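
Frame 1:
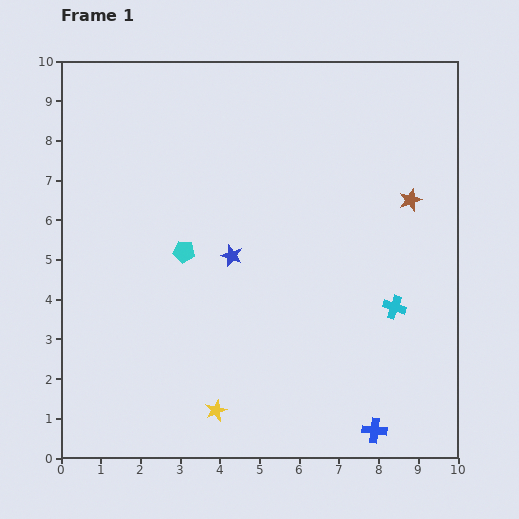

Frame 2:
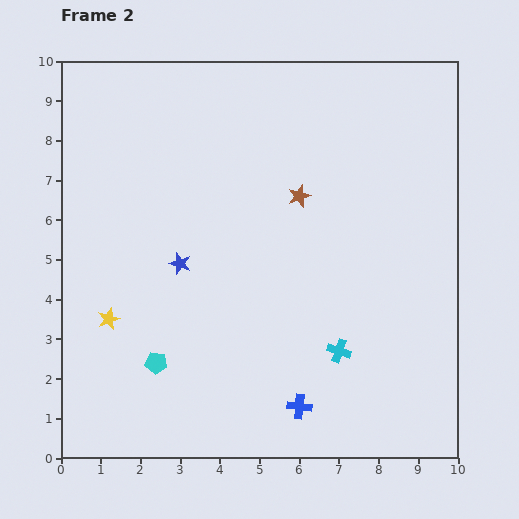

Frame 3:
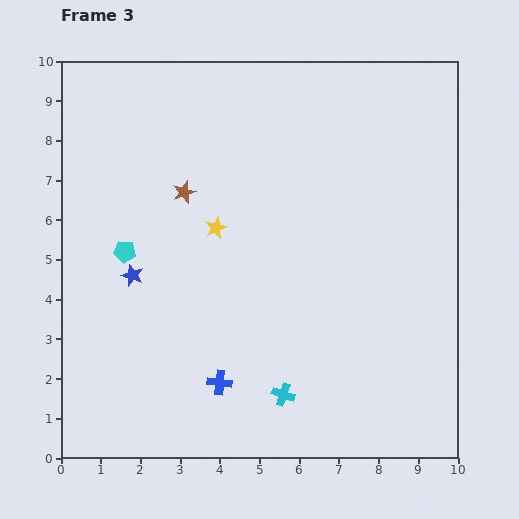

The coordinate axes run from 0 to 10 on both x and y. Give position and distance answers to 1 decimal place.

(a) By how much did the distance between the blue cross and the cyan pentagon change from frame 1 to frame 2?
-2.8

Distance in frame 1: 6.6. Distance in frame 2: 3.8.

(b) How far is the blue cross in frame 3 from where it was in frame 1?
4.1

The blue cross moved from (7.9, 0.7) to (4.0, 1.9), a distance of √(3.9² + 1.2²) ≈ 4.1.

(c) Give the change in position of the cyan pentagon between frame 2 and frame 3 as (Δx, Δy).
(-0.8, 2.8)

The cyan pentagon was at (2.4, 2.4) in frame 2 and (1.6, 5.2) in frame 3.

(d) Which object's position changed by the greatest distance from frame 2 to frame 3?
the yellow star

(moved 3.5; next 2.9)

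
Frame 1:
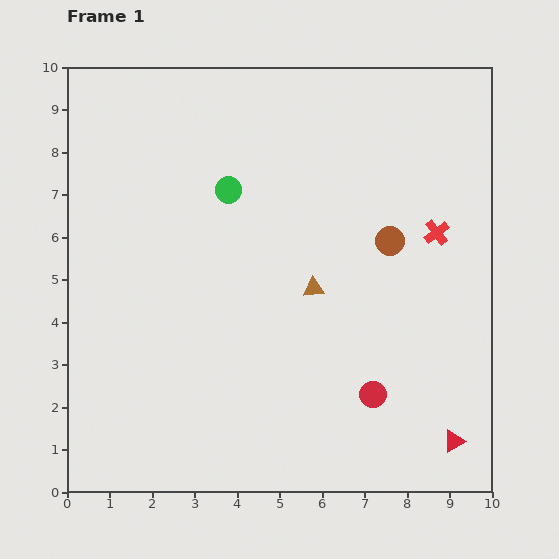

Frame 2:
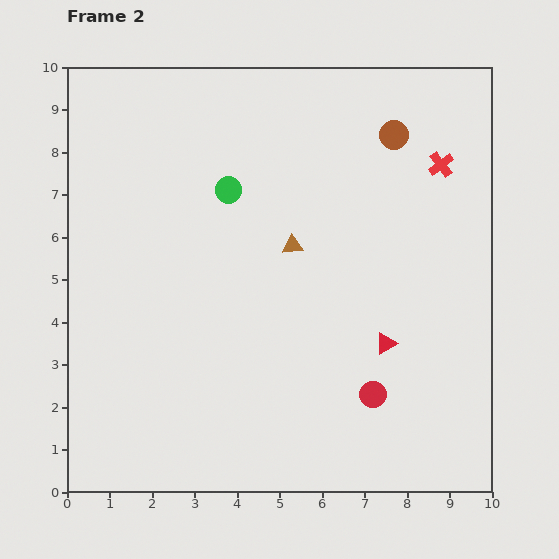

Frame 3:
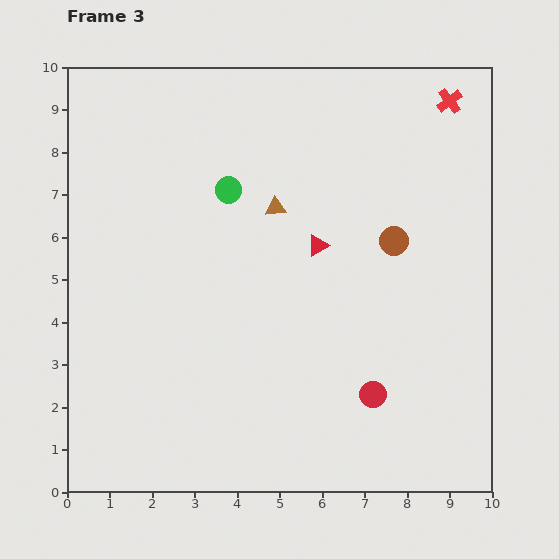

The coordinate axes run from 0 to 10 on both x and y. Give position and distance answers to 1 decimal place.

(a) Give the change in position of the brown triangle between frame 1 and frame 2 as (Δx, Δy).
(-0.5, 1.0)

The brown triangle was at (5.8, 4.8) in frame 1 and (5.3, 5.8) in frame 2.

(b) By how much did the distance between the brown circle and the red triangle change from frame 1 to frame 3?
-3.1

Distance in frame 1: 4.9. Distance in frame 3: 1.8.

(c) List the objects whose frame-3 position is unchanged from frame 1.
the red circle, the green circle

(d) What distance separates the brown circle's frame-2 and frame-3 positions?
2.5

The brown circle moved from (7.7, 8.4) to (7.7, 5.9), a distance of √(0.0² + 2.5²) ≈ 2.5.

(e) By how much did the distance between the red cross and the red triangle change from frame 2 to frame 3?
+0.2

Distance in frame 2: 4.4. Distance in frame 3: 4.6.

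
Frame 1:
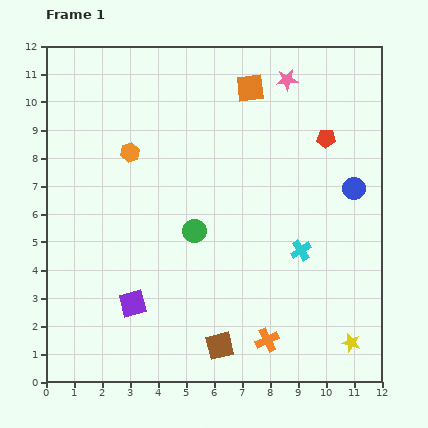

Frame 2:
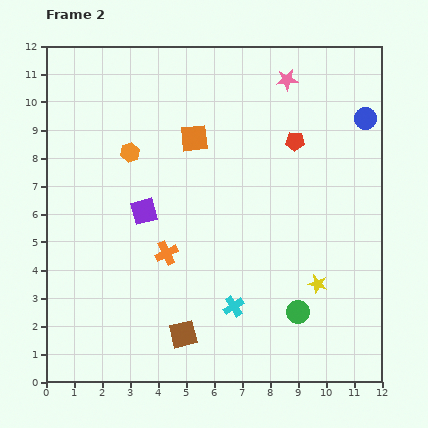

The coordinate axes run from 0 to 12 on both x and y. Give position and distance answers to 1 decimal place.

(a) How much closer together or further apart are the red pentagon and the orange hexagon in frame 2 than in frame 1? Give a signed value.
-1.1

Distance in frame 1: 7.0. Distance in frame 2: 5.9.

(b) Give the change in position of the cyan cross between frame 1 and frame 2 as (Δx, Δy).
(-2.4, -2.0)

The cyan cross was at (9.1, 4.7) in frame 1 and (6.7, 2.7) in frame 2.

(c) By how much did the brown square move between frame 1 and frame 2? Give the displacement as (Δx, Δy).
(-1.3, 0.4)

The brown square was at (6.2, 1.3) in frame 1 and (4.9, 1.7) in frame 2.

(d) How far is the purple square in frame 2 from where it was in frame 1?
3.3

The purple square moved from (3.1, 2.8) to (3.5, 6.1), a distance of √(0.4² + 3.3²) ≈ 3.3.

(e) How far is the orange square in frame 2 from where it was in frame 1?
2.7

The orange square moved from (7.3, 10.5) to (5.3, 8.7), a distance of √(2.0² + 1.8²) ≈ 2.7.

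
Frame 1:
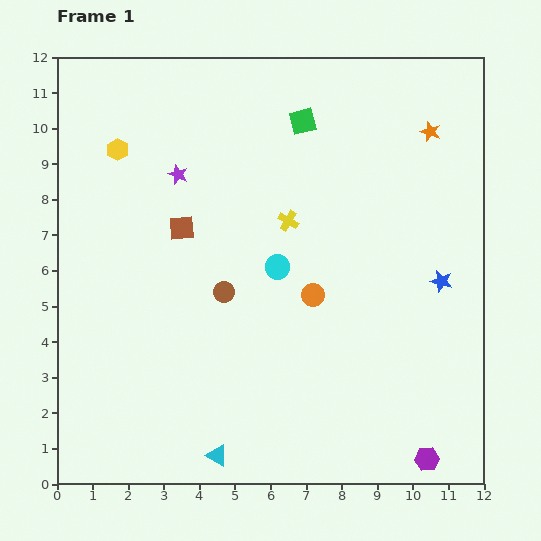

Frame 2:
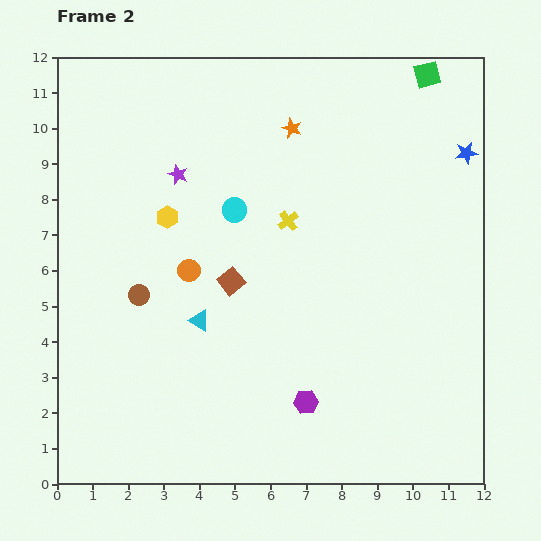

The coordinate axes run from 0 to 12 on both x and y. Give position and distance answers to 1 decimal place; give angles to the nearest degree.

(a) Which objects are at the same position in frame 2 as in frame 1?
the purple star, the yellow cross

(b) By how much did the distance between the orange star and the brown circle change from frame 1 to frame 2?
-0.9

Distance in frame 1: 7.3. Distance in frame 2: 6.4.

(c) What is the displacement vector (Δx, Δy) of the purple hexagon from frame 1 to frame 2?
(-3.4, 1.6)

The purple hexagon was at (10.4, 0.7) in frame 1 and (7.0, 2.3) in frame 2.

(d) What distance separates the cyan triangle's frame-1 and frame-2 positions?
3.8

The cyan triangle moved from (4.5, 0.8) to (4.0, 4.6), a distance of √(0.5² + 3.8²) ≈ 3.8.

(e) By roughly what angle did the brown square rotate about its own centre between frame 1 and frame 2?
34° counter-clockwise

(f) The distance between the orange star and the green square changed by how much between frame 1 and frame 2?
+0.5

Distance in frame 1: 3.6. Distance in frame 2: 4.1.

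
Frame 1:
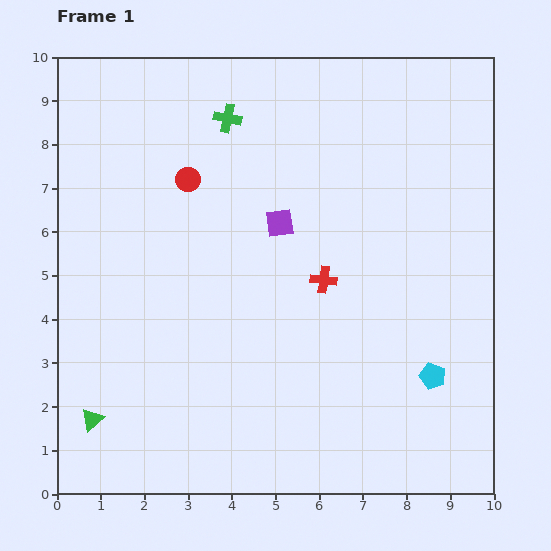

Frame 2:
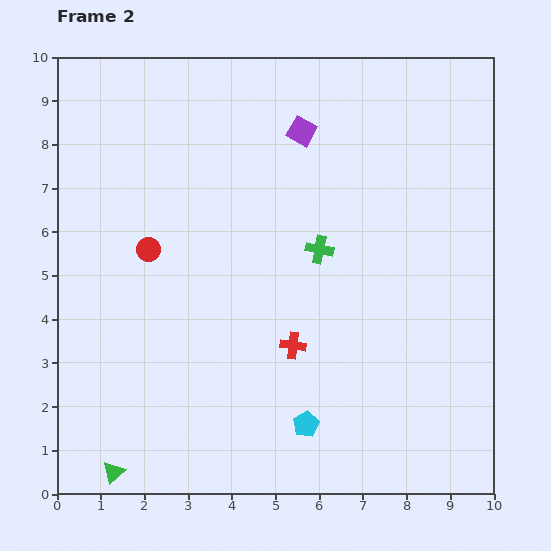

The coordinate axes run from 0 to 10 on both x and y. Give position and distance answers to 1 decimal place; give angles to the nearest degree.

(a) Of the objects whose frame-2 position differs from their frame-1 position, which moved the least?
the green triangle

(moved 1.3)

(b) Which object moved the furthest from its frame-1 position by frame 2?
the green cross

(moved 3.7; next 3.1)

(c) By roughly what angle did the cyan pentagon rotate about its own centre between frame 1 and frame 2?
23° clockwise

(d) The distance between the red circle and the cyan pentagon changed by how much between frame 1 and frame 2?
-1.8

Distance in frame 1: 7.2. Distance in frame 2: 5.4.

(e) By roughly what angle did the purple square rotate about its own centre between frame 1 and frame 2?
37° clockwise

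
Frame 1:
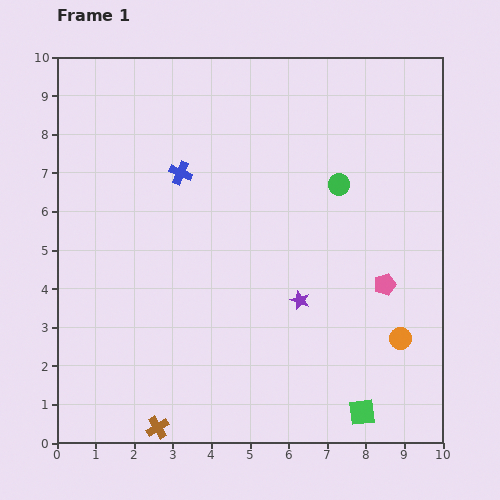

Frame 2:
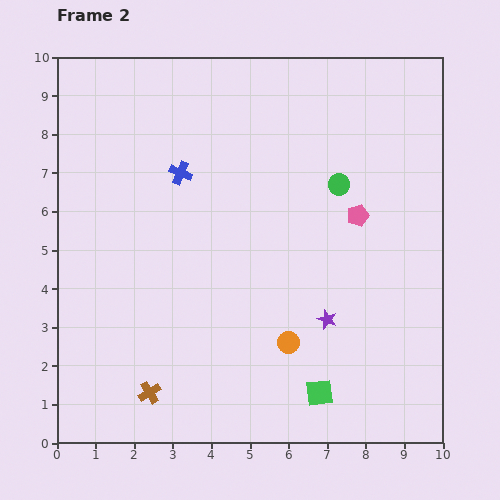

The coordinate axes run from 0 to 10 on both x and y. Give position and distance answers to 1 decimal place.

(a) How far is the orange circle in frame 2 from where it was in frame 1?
2.9

The orange circle moved from (8.9, 2.7) to (6.0, 2.6), a distance of √(2.9² + 0.1²) ≈ 2.9.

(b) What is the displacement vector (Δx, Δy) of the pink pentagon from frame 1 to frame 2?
(-0.7, 1.8)

The pink pentagon was at (8.5, 4.1) in frame 1 and (7.8, 5.9) in frame 2.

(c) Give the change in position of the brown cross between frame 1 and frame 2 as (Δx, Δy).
(-0.2, 0.9)

The brown cross was at (2.6, 0.4) in frame 1 and (2.4, 1.3) in frame 2.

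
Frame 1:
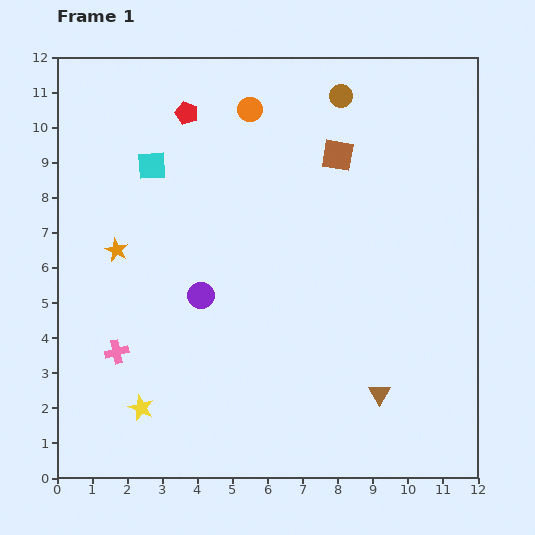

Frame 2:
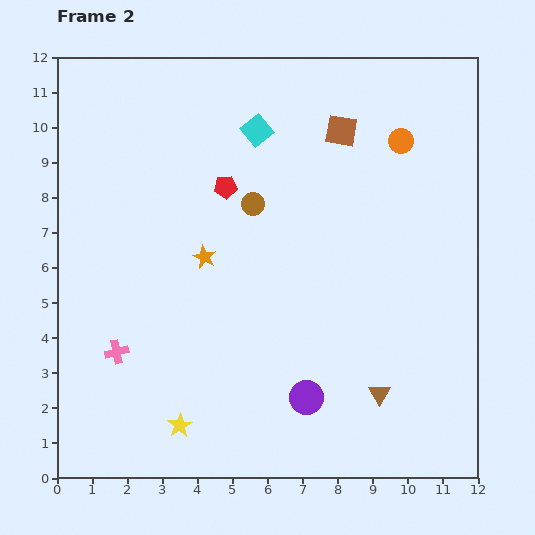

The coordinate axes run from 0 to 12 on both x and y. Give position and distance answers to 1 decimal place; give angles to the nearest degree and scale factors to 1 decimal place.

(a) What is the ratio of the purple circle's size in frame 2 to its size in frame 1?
1.3×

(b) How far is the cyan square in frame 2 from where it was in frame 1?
3.2

The cyan square moved from (2.7, 8.9) to (5.7, 9.9), a distance of √(3.0² + 1.0²) ≈ 3.2.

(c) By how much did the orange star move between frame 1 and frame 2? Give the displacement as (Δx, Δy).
(2.5, -0.2)

The orange star was at (1.7, 6.5) in frame 1 and (4.2, 6.3) in frame 2.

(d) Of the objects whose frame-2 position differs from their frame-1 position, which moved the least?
the brown square

(moved 0.7)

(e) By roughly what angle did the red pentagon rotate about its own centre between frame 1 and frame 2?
26° counter-clockwise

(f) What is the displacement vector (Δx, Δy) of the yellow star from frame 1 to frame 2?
(1.1, -0.5)

The yellow star was at (2.4, 2.0) in frame 1 and (3.5, 1.5) in frame 2.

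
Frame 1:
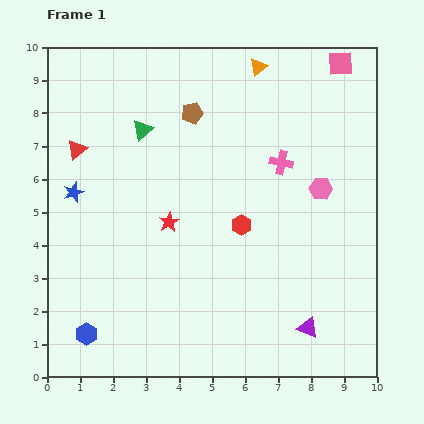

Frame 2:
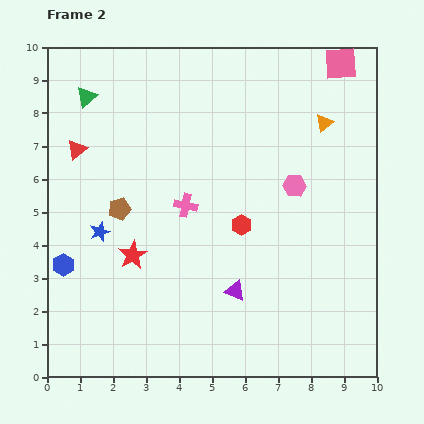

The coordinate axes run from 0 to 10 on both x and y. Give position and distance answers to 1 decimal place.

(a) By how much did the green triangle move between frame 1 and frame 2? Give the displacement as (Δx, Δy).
(-1.7, 1.0)

The green triangle was at (2.9, 7.5) in frame 1 and (1.2, 8.5) in frame 2.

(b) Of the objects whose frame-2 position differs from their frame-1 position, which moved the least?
the pink hexagon

(moved 0.8)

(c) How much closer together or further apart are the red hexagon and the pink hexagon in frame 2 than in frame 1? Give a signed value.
-0.6

Distance in frame 1: 2.6. Distance in frame 2: 2.0.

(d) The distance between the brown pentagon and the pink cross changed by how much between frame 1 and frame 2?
-1.1

Distance in frame 1: 3.1. Distance in frame 2: 2.0.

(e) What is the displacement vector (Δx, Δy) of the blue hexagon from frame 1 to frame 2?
(-0.7, 2.1)

The blue hexagon was at (1.2, 1.3) in frame 1 and (0.5, 3.4) in frame 2.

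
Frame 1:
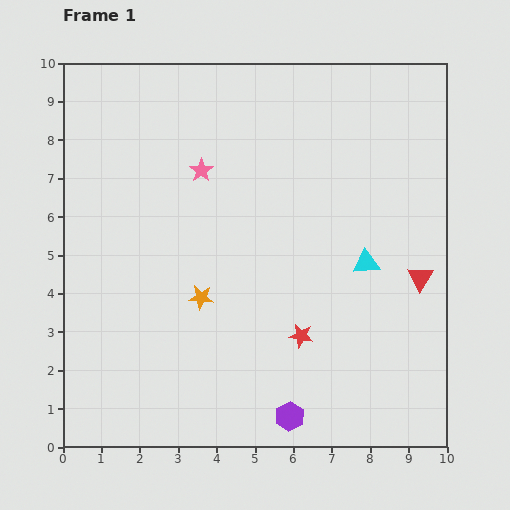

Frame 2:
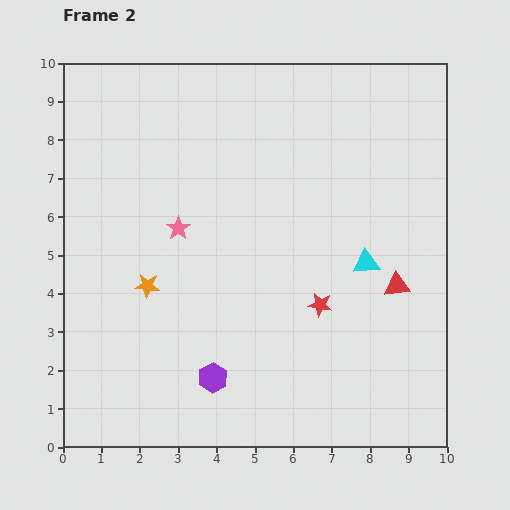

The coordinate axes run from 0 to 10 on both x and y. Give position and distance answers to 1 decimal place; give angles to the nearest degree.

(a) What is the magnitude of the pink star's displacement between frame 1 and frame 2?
1.6

The pink star moved from (3.6, 7.2) to (3.0, 5.7), a distance of √(0.6² + 1.5²) ≈ 1.6.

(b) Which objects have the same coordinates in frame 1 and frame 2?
the cyan triangle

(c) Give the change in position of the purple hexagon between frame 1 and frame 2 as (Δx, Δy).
(-2.0, 1.0)

The purple hexagon was at (5.9, 0.8) in frame 1 and (3.9, 1.8) in frame 2.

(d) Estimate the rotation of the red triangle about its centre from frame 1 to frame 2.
51° clockwise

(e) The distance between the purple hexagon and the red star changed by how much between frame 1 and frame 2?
+1.3

Distance in frame 1: 2.1. Distance in frame 2: 3.4.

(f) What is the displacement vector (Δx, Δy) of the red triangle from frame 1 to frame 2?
(-0.6, -0.2)

The red triangle was at (9.3, 4.4) in frame 1 and (8.7, 4.2) in frame 2.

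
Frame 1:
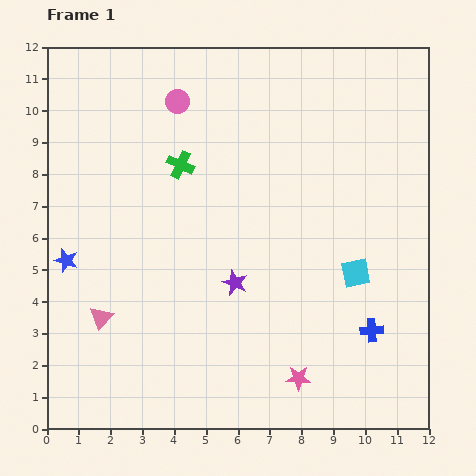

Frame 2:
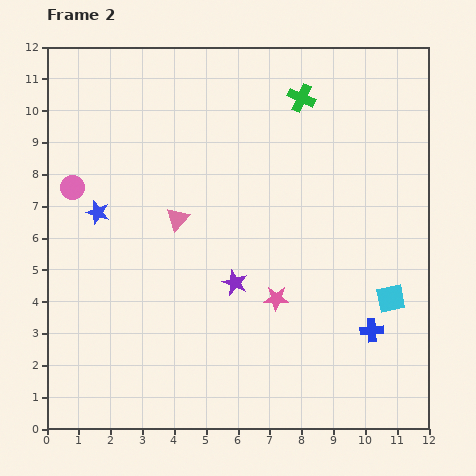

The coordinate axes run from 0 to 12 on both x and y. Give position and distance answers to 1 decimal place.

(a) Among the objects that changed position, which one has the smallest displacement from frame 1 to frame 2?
the cyan square

(moved 1.4)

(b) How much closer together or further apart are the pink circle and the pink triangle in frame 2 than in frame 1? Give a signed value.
-3.8

Distance in frame 1: 7.2. Distance in frame 2: 3.4.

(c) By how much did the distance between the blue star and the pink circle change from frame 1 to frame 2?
-5.0

Distance in frame 1: 6.1. Distance in frame 2: 1.1.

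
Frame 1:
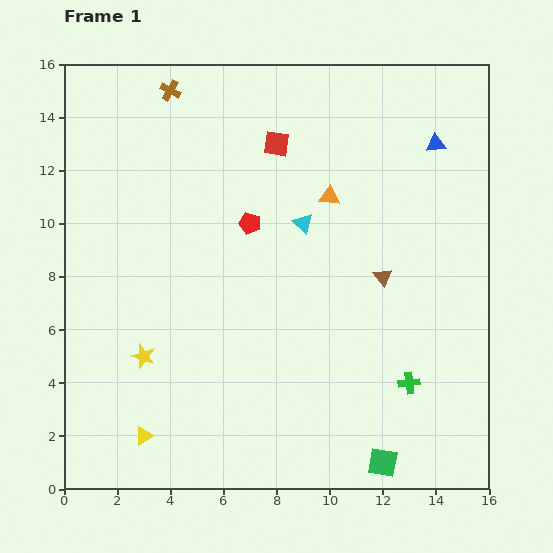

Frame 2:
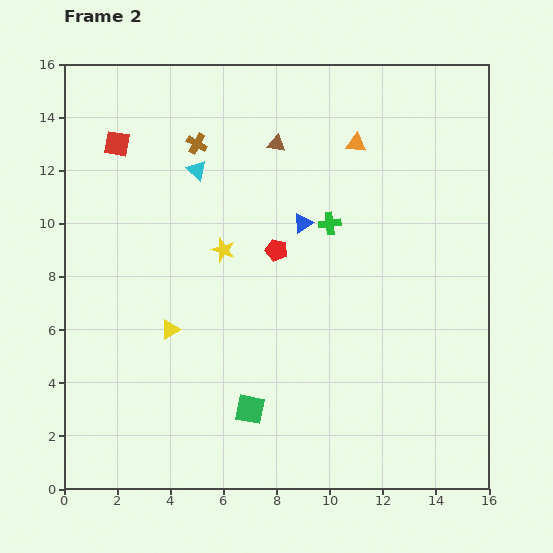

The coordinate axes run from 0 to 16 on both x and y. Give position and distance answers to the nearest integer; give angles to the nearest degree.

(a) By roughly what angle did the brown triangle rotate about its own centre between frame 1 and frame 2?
41° counter-clockwise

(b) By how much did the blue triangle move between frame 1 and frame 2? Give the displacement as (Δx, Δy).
(-5, -3)

The blue triangle was at (14, 13) in frame 1 and (9, 10) in frame 2.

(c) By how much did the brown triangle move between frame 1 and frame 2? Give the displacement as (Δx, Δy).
(-4, 5)

The brown triangle was at (12, 8) in frame 1 and (8, 13) in frame 2.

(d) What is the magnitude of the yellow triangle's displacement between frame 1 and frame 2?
4

The yellow triangle moved from (3, 2) to (4, 6), a distance of √(1² + 4²) ≈ 4.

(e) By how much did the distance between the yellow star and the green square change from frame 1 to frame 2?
-4

Distance in frame 1: 10. Distance in frame 2: 6.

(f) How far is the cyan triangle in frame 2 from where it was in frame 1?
4

The cyan triangle moved from (9, 10) to (5, 12), a distance of √(4² + 2²) ≈ 4.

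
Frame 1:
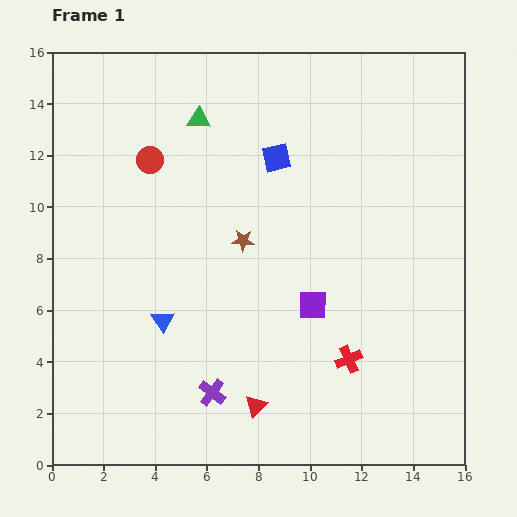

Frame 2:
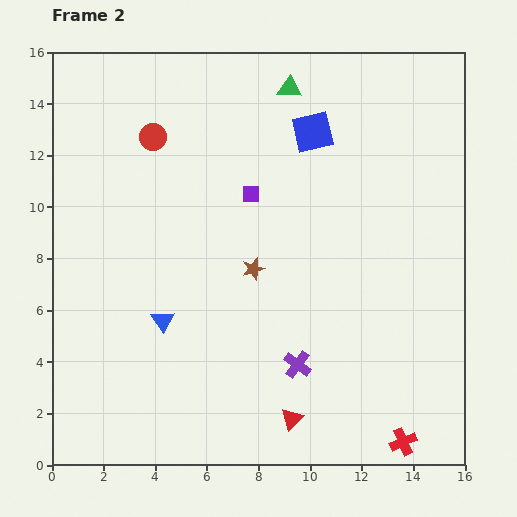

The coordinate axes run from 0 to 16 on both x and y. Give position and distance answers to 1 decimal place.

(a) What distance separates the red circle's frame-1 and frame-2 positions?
0.9

The red circle moved from (3.8, 11.8) to (3.9, 12.7), a distance of √(0.1² + 0.9²) ≈ 0.9.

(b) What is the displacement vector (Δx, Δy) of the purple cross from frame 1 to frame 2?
(3.3, 1.1)

The purple cross was at (6.2, 2.8) in frame 1 and (9.5, 3.9) in frame 2.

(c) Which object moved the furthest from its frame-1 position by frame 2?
the purple square

(moved 4.9; next 3.8)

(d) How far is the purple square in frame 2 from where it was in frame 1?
4.9

The purple square moved from (10.1, 6.2) to (7.7, 10.5), a distance of √(2.4² + 4.3²) ≈ 4.9.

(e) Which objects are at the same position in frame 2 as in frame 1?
the blue triangle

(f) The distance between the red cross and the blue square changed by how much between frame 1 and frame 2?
+4.2

Distance in frame 1: 8.3. Distance in frame 2: 12.5.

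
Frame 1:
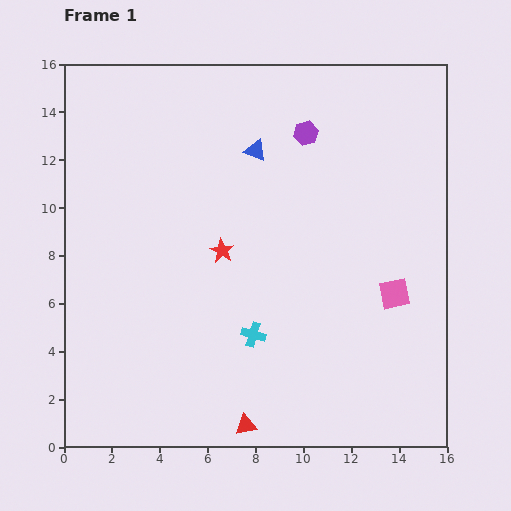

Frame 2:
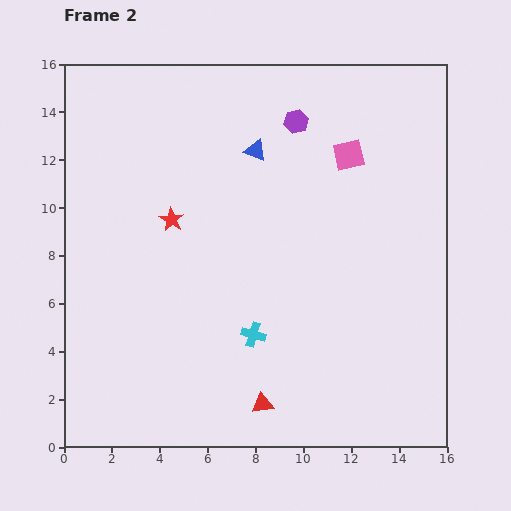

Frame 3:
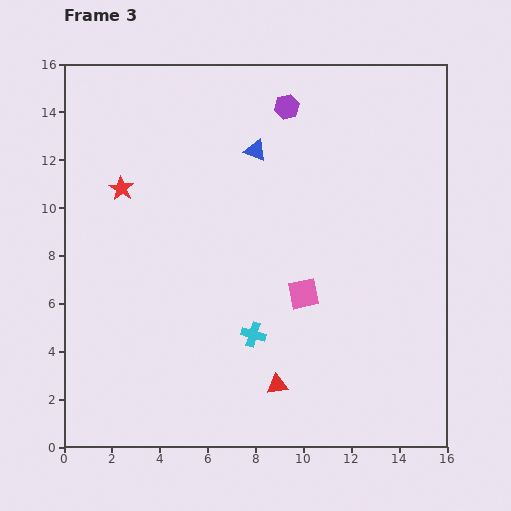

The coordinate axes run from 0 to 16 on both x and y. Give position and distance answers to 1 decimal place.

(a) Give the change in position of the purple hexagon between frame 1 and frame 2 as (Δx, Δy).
(-0.4, 0.5)

The purple hexagon was at (10.1, 13.1) in frame 1 and (9.7, 13.6) in frame 2.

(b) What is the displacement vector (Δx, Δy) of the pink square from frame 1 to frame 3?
(-3.8, 0.0)

The pink square was at (13.8, 6.4) in frame 1 and (10.0, 6.4) in frame 3.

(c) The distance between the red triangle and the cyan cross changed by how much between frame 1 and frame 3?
-1.5

Distance in frame 1: 3.8. Distance in frame 3: 2.3.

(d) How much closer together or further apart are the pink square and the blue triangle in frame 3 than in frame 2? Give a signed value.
+2.4

Distance in frame 2: 3.9. Distance in frame 3: 6.3.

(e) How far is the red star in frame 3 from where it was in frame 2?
2.5

The red star moved from (4.5, 9.5) to (2.4, 10.8), a distance of √(2.1² + 1.3²) ≈ 2.5.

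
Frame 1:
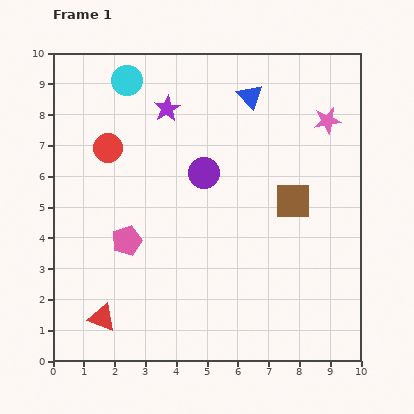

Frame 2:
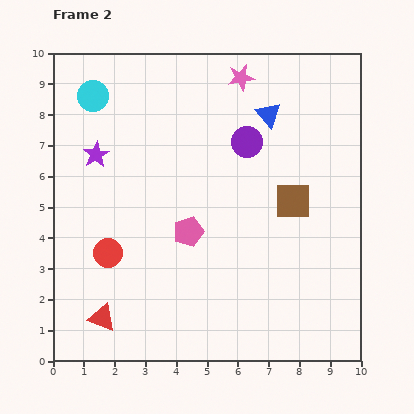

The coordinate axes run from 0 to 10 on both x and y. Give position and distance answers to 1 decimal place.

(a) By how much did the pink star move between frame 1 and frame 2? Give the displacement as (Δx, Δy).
(-2.8, 1.4)

The pink star was at (8.9, 7.8) in frame 1 and (6.1, 9.2) in frame 2.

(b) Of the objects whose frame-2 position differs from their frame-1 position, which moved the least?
the blue triangle

(moved 0.8)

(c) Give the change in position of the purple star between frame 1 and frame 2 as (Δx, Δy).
(-2.3, -1.5)

The purple star was at (3.7, 8.2) in frame 1 and (1.4, 6.7) in frame 2.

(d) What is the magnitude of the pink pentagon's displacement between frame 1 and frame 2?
2.0

The pink pentagon moved from (2.4, 3.9) to (4.4, 4.2), a distance of √(2.0² + 0.3²) ≈ 2.0.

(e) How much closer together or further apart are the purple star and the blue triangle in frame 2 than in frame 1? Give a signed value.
+3.0

Distance in frame 1: 2.7. Distance in frame 2: 5.7.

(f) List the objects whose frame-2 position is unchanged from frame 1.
the brown square, the red triangle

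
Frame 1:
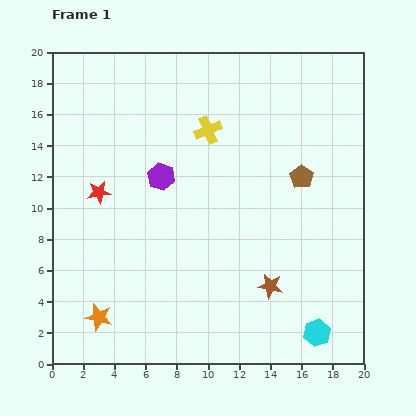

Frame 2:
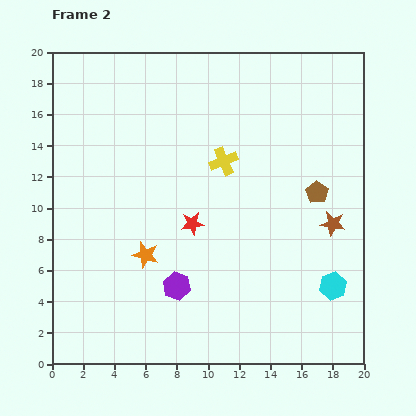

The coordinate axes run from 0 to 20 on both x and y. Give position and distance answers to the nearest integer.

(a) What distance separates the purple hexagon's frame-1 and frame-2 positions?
7

The purple hexagon moved from (7, 12) to (8, 5), a distance of √(1² + 7²) ≈ 7.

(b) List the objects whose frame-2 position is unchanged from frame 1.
none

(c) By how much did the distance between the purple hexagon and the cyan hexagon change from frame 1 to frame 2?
-4

Distance in frame 1: 14. Distance in frame 2: 10.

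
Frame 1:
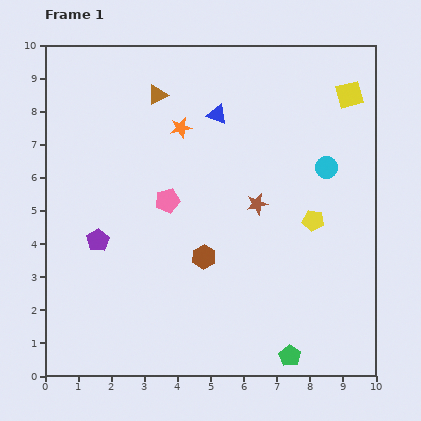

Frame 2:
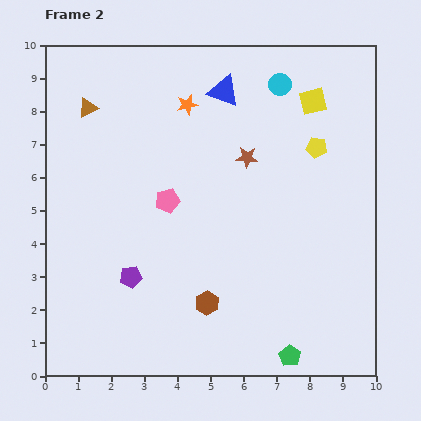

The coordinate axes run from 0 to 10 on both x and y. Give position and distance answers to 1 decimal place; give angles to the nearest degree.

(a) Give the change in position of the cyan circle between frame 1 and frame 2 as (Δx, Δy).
(-1.4, 2.5)

The cyan circle was at (8.5, 6.3) in frame 1 and (7.1, 8.8) in frame 2.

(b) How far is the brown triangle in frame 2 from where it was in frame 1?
2.1

The brown triangle moved from (3.4, 8.5) to (1.3, 8.1), a distance of √(2.1² + 0.4²) ≈ 2.1.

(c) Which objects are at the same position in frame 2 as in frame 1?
the pink pentagon, the green pentagon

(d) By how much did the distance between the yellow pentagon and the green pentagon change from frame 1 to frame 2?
+2.2

Distance in frame 1: 4.2. Distance in frame 2: 6.4.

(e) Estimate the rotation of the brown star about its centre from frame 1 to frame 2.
16° clockwise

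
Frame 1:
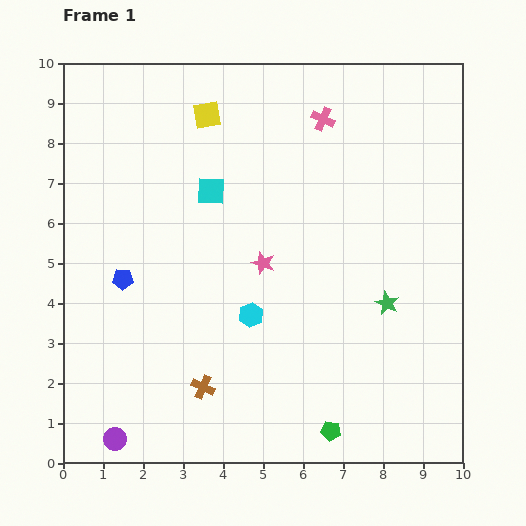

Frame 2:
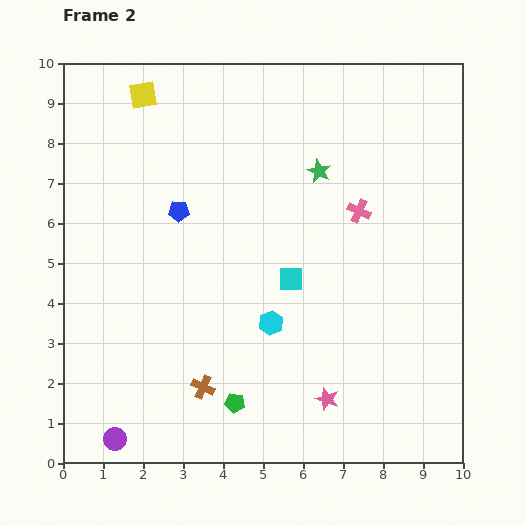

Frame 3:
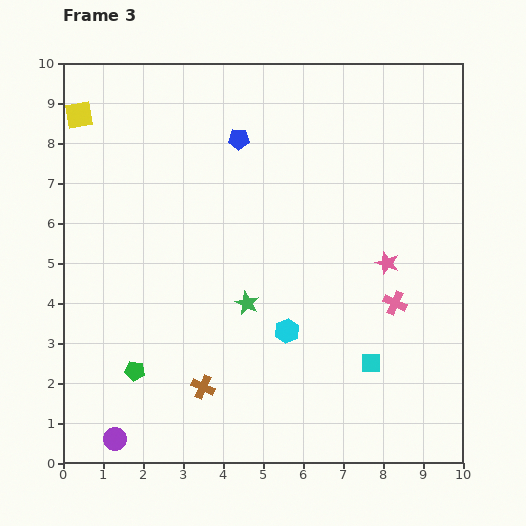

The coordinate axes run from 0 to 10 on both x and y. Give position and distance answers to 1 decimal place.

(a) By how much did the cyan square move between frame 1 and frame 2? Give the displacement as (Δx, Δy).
(2.0, -2.2)

The cyan square was at (3.7, 6.8) in frame 1 and (5.7, 4.6) in frame 2.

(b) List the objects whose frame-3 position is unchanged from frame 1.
the brown cross, the purple circle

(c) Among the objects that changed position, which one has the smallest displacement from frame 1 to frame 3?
the cyan hexagon

(moved 1.0)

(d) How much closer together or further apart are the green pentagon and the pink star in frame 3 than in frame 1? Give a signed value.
+2.4

Distance in frame 1: 4.5. Distance in frame 3: 6.9.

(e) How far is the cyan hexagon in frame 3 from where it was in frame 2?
0.4

The cyan hexagon moved from (5.2, 3.5) to (5.6, 3.3), a distance of √(0.4² + 0.2²) ≈ 0.4.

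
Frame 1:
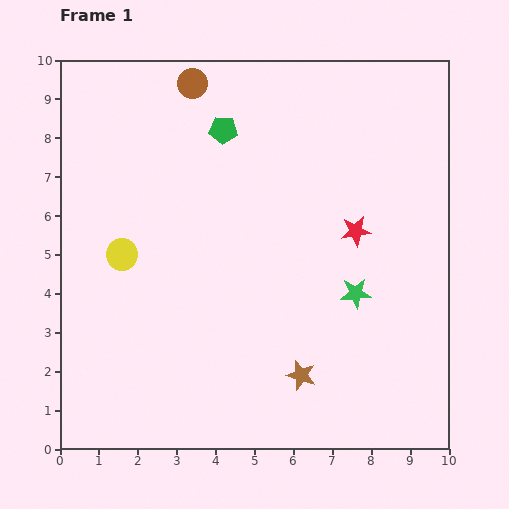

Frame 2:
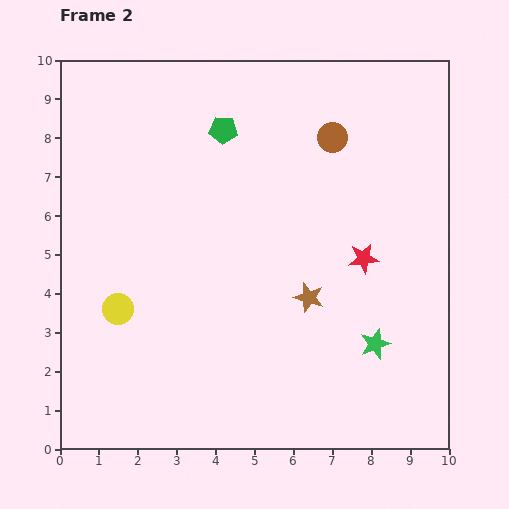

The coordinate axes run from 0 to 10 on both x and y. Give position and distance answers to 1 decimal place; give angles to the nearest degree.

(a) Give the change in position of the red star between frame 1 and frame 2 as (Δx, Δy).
(0.2, -0.7)

The red star was at (7.6, 5.6) in frame 1 and (7.8, 4.9) in frame 2.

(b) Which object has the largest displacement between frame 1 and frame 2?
the brown circle

(moved 3.9; next 2.0)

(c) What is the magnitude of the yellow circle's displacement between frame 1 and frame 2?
1.4

The yellow circle moved from (1.6, 5.0) to (1.5, 3.6), a distance of √(0.1² + 1.4²) ≈ 1.4.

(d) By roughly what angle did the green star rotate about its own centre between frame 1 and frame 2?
15° counter-clockwise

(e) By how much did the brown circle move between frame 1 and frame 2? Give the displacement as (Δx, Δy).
(3.6, -1.4)

The brown circle was at (3.4, 9.4) in frame 1 and (7.0, 8.0) in frame 2.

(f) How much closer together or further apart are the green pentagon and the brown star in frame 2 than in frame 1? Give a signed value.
-1.8

Distance in frame 1: 6.6. Distance in frame 2: 4.8.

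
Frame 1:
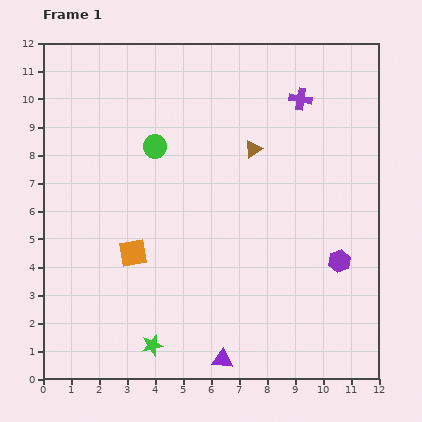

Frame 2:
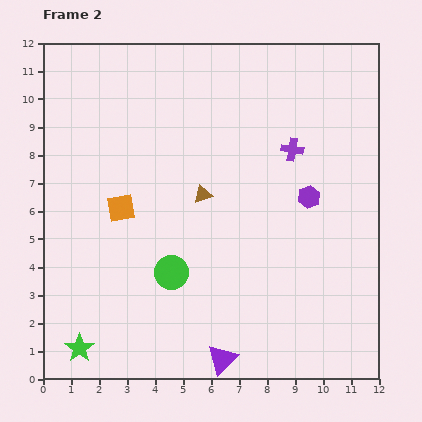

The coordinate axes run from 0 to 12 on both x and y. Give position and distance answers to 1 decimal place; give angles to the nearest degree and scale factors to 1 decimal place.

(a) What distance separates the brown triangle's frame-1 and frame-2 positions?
2.4

The brown triangle moved from (7.5, 8.2) to (5.7, 6.6), a distance of √(1.8² + 1.6²) ≈ 2.4.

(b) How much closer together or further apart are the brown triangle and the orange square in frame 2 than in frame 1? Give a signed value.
-2.8

Distance in frame 1: 5.7. Distance in frame 2: 2.9.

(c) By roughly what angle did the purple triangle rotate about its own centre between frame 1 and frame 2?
49° counter-clockwise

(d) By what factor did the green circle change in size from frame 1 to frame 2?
1.5×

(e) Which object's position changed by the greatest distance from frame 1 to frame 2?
the green circle

(moved 4.5; next 2.6)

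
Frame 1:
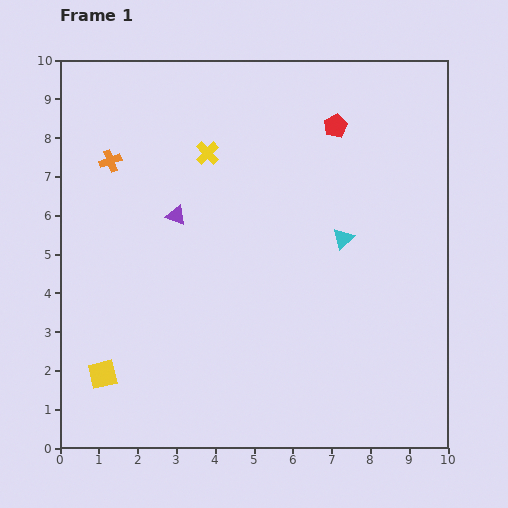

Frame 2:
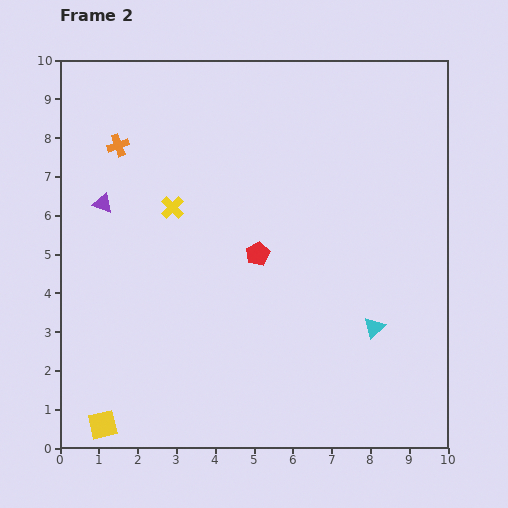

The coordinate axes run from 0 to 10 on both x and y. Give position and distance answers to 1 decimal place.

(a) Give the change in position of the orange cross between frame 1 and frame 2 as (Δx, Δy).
(0.2, 0.4)

The orange cross was at (1.3, 7.4) in frame 1 and (1.5, 7.8) in frame 2.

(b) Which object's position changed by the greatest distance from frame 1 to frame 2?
the red pentagon

(moved 3.9; next 2.4)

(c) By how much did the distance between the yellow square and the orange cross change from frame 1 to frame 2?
+1.7

Distance in frame 1: 5.5. Distance in frame 2: 7.2.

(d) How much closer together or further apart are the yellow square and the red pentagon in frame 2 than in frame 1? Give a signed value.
-2.9

Distance in frame 1: 8.8. Distance in frame 2: 5.9.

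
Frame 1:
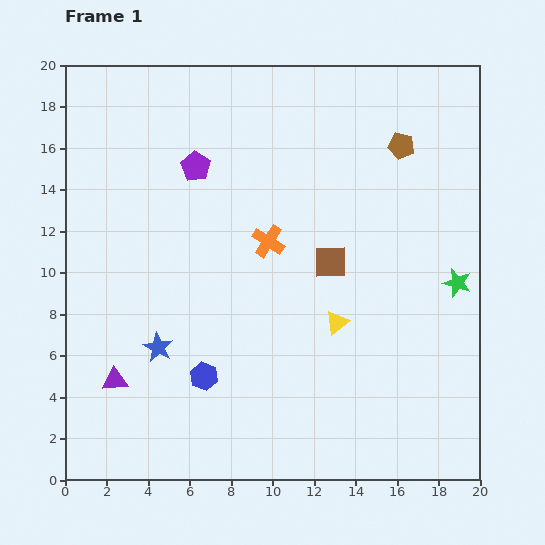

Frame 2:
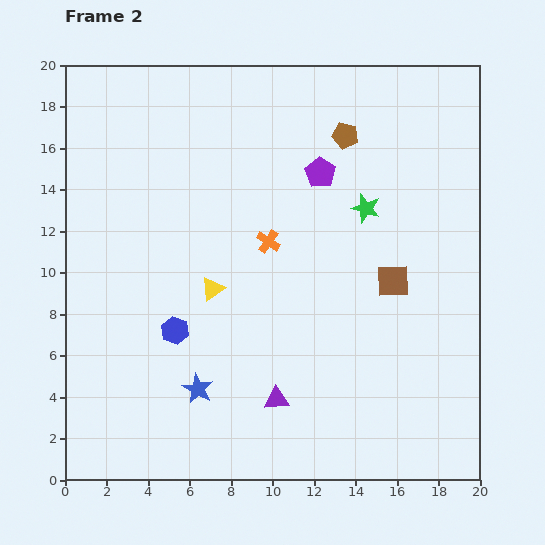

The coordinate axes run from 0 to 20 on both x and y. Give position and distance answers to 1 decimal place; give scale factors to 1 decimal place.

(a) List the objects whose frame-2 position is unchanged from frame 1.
the orange cross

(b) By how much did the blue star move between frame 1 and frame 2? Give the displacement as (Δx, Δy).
(1.9, -2.0)

The blue star was at (4.5, 6.4) in frame 1 and (6.4, 4.4) in frame 2.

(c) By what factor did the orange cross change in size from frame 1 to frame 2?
0.7×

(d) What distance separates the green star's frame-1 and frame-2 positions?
5.7

The green star moved from (18.9, 9.5) to (14.5, 13.1), a distance of √(4.4² + 3.6²) ≈ 5.7.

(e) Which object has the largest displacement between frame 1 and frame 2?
the purple triangle

(moved 7.9; next 6.2)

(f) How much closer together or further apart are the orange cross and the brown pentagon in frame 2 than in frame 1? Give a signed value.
-1.6

Distance in frame 1: 7.9. Distance in frame 2: 6.3.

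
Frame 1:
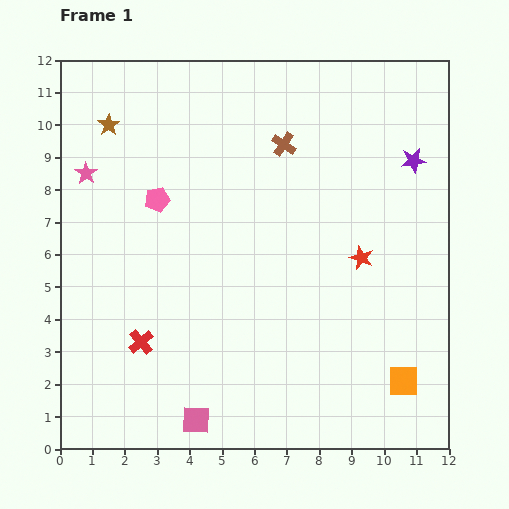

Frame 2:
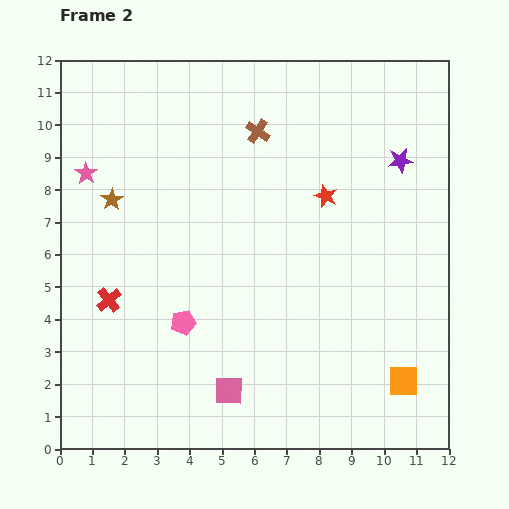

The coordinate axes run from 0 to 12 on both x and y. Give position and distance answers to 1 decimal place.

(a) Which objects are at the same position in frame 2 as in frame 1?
the orange square, the pink star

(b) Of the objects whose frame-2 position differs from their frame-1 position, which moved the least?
the purple star

(moved 0.4)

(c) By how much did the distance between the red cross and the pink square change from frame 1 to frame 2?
+1.7

Distance in frame 1: 2.9. Distance in frame 2: 4.6.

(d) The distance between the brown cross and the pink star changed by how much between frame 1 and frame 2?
-0.7

Distance in frame 1: 6.2. Distance in frame 2: 5.5.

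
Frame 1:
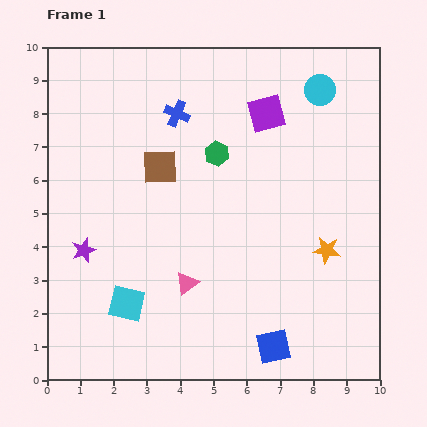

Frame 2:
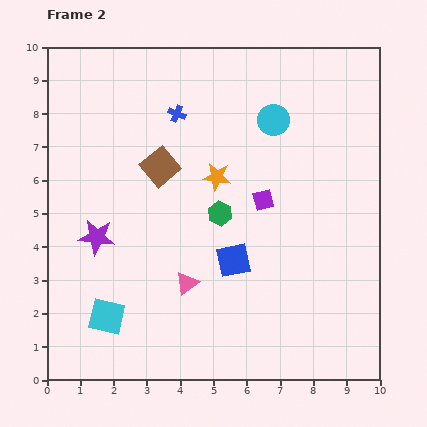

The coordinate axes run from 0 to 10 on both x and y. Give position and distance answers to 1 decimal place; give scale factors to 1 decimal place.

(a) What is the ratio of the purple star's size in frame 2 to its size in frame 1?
1.5×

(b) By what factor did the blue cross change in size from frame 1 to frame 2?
0.7×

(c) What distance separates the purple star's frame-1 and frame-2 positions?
0.6

The purple star moved from (1.1, 3.9) to (1.5, 4.3), a distance of √(0.4² + 0.4²) ≈ 0.6.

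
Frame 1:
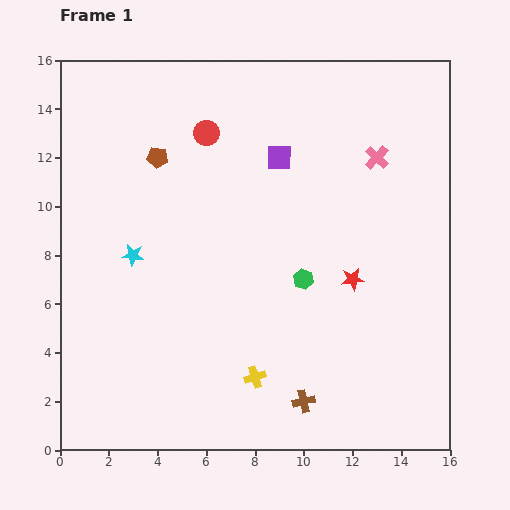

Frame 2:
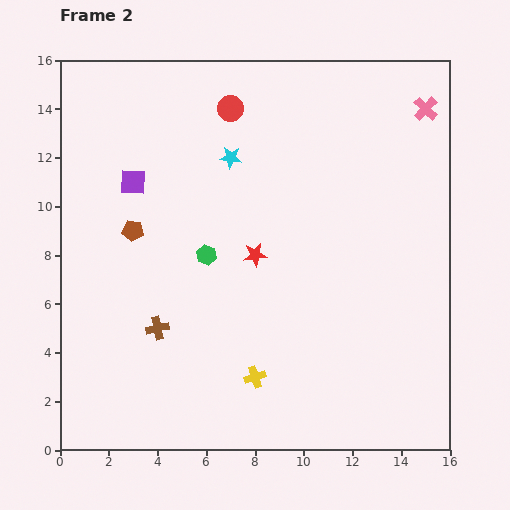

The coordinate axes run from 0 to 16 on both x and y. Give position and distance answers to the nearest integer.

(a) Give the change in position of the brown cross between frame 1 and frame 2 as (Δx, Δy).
(-6, 3)

The brown cross was at (10, 2) in frame 1 and (4, 5) in frame 2.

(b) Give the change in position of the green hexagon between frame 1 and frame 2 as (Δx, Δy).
(-4, 1)

The green hexagon was at (10, 7) in frame 1 and (6, 8) in frame 2.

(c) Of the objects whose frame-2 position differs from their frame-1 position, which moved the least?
the red circle

(moved 1)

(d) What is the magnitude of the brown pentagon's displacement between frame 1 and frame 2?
3

The brown pentagon moved from (4, 12) to (3, 9), a distance of √(1² + 3²) ≈ 3.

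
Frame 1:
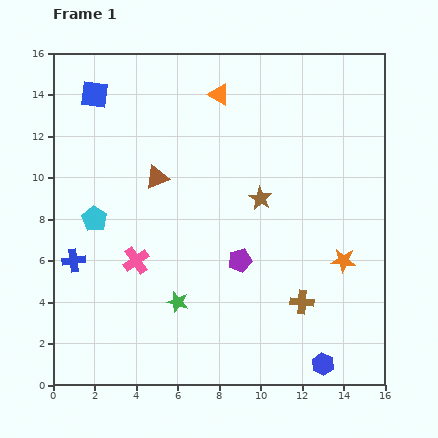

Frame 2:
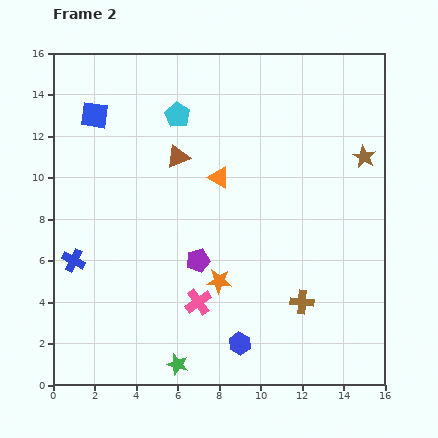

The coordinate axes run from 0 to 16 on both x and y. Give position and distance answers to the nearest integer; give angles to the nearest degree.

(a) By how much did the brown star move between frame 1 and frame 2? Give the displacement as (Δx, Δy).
(5, 2)

The brown star was at (10, 9) in frame 1 and (15, 11) in frame 2.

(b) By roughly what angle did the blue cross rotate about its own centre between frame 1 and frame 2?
34° clockwise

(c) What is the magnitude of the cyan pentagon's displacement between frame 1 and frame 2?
6

The cyan pentagon moved from (2, 8) to (6, 13), a distance of √(4² + 5²) ≈ 6.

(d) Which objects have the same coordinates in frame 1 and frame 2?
the brown cross, the blue cross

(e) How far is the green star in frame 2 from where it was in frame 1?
3

The green star moved from (6, 4) to (6, 1), a distance of √(0² + 3²) ≈ 3.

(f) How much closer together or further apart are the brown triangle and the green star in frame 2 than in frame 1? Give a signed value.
+4

Distance in frame 1: 6. Distance in frame 2: 10.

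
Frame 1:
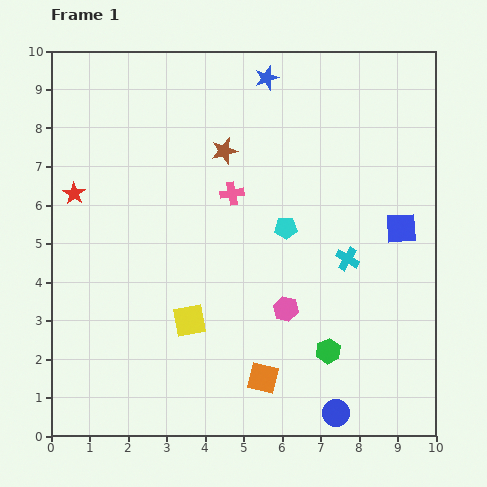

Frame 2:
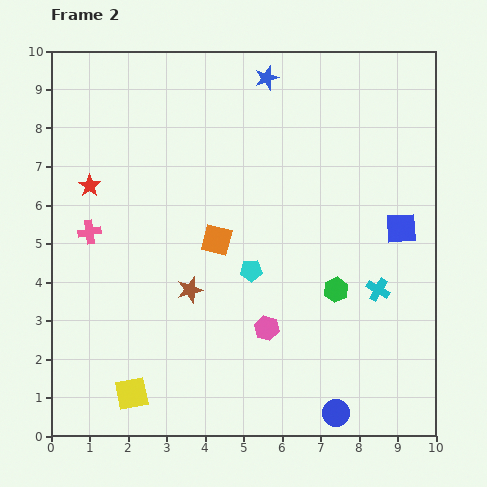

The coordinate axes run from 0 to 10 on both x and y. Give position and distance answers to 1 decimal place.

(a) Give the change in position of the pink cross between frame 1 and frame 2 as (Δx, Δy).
(-3.7, -1.0)

The pink cross was at (4.7, 6.3) in frame 1 and (1.0, 5.3) in frame 2.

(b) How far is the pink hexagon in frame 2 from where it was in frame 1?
0.7

The pink hexagon moved from (6.1, 3.3) to (5.6, 2.8), a distance of √(0.5² + 0.5²) ≈ 0.7.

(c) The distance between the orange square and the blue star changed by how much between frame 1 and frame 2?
-3.4

Distance in frame 1: 7.8. Distance in frame 2: 4.4.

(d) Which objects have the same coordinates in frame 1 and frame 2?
the blue square, the blue star, the blue circle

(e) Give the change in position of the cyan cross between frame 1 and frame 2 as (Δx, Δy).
(0.8, -0.8)

The cyan cross was at (7.7, 4.6) in frame 1 and (8.5, 3.8) in frame 2.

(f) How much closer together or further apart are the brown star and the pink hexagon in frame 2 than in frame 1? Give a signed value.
-2.2

Distance in frame 1: 4.4. Distance in frame 2: 2.2.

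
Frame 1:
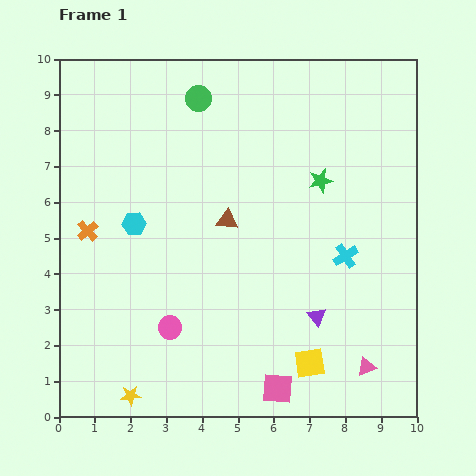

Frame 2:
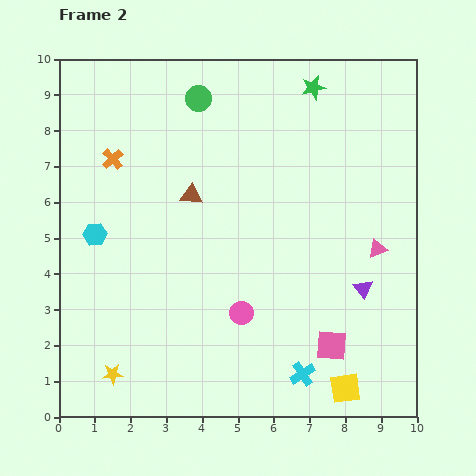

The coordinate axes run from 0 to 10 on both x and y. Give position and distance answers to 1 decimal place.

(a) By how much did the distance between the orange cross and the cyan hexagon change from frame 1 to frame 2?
+0.9

Distance in frame 1: 1.3. Distance in frame 2: 2.2.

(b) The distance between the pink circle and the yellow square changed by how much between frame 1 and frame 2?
-0.4

Distance in frame 1: 4.0. Distance in frame 2: 3.6.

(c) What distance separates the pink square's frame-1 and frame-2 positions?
1.9

The pink square moved from (6.1, 0.8) to (7.6, 2.0), a distance of √(1.5² + 1.2²) ≈ 1.9.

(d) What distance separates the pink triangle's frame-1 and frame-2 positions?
3.3

The pink triangle moved from (8.6, 1.4) to (8.9, 4.7), a distance of √(0.3² + 3.3²) ≈ 3.3.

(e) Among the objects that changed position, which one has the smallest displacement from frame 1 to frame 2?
the yellow star

(moved 0.8)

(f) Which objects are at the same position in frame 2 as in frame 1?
the green circle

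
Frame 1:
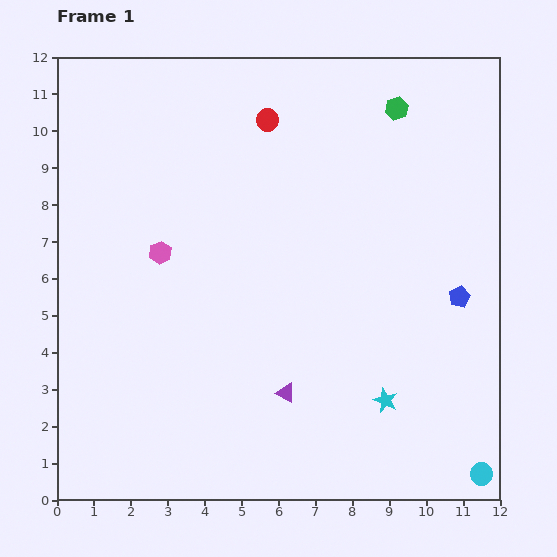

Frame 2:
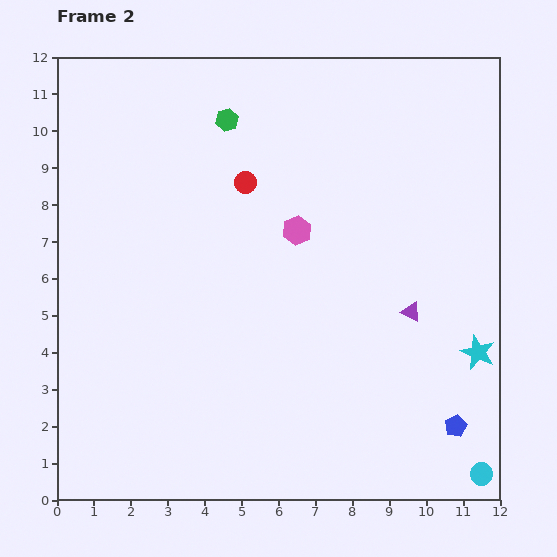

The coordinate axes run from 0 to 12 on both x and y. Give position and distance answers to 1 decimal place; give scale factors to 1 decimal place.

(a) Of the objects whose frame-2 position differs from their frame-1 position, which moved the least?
the red circle

(moved 1.8)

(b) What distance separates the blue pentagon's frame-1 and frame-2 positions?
3.5

The blue pentagon moved from (10.9, 5.5) to (10.8, 2.0), a distance of √(0.1² + 3.5²) ≈ 3.5.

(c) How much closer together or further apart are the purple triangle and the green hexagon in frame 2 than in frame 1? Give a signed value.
-1.1

Distance in frame 1: 8.3. Distance in frame 2: 7.2.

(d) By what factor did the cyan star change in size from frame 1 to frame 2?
1.4×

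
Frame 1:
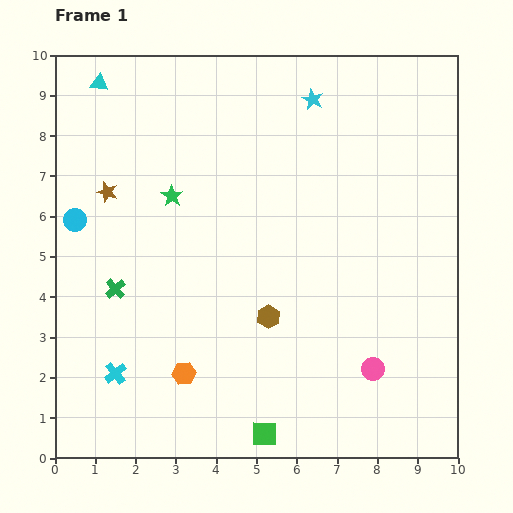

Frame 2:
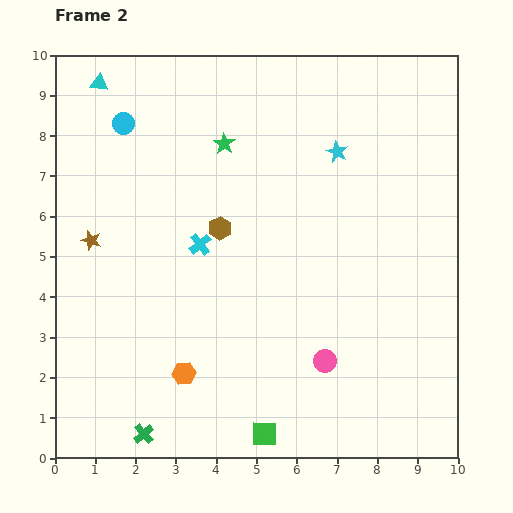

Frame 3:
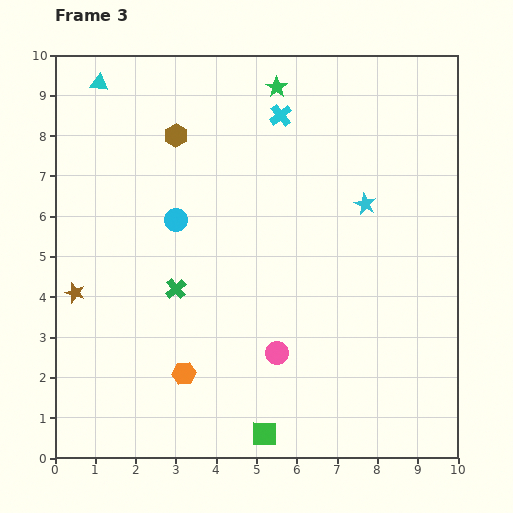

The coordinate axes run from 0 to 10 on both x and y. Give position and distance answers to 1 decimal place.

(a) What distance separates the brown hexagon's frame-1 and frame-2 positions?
2.5

The brown hexagon moved from (5.3, 3.5) to (4.1, 5.7), a distance of √(1.2² + 2.2²) ≈ 2.5.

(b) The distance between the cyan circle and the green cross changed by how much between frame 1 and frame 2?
+5.7

Distance in frame 1: 2.0. Distance in frame 2: 7.7.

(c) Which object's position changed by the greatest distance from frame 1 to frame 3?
the cyan cross

(moved 7.6; next 5.1)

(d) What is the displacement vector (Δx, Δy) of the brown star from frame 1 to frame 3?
(-0.8, -2.5)

The brown star was at (1.3, 6.6) in frame 1 and (0.5, 4.1) in frame 3.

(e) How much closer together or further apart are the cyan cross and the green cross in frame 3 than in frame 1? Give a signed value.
+2.9

Distance in frame 1: 2.1. Distance in frame 3: 5.0.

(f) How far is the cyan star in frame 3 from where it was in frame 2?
1.5

The cyan star moved from (7.0, 7.6) to (7.7, 6.3), a distance of √(0.7² + 1.3²) ≈ 1.5.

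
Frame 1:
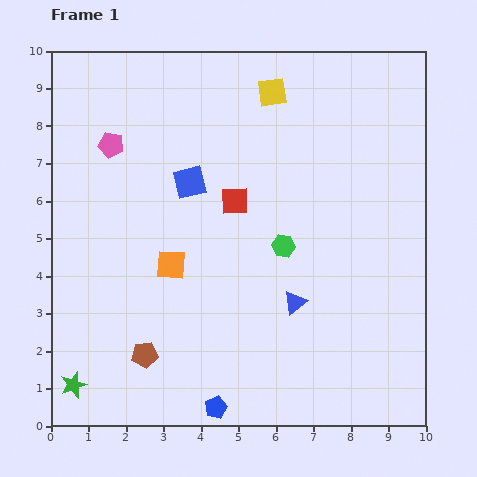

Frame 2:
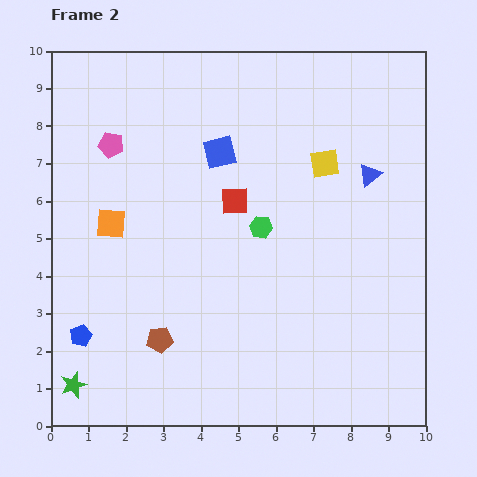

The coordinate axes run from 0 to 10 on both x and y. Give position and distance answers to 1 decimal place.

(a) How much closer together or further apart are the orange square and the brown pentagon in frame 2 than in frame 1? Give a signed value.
+0.9

Distance in frame 1: 2.5. Distance in frame 2: 3.4.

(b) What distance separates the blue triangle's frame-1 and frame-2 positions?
3.9

The blue triangle moved from (6.5, 3.3) to (8.5, 6.7), a distance of √(2.0² + 3.4²) ≈ 3.9.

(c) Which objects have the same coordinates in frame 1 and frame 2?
the pink pentagon, the red square, the green star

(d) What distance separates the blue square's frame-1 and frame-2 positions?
1.1

The blue square moved from (3.7, 6.5) to (4.5, 7.3), a distance of √(0.8² + 0.8²) ≈ 1.1.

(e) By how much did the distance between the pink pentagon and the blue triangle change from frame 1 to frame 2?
+0.4

Distance in frame 1: 6.5. Distance in frame 2: 6.9.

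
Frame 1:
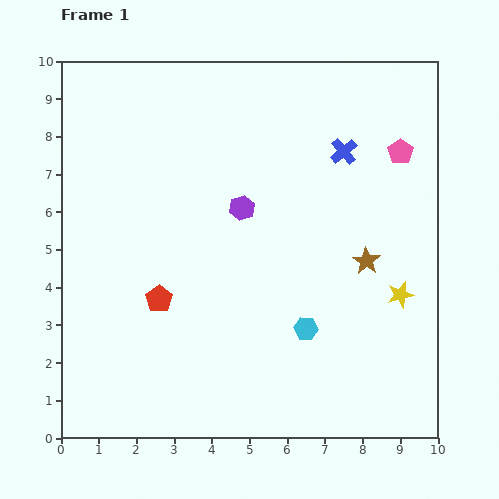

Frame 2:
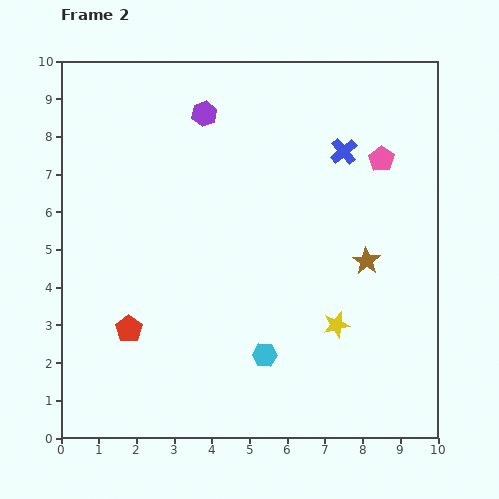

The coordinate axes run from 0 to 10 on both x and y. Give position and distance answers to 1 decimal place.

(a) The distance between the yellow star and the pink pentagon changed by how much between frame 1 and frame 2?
+0.8

Distance in frame 1: 3.8. Distance in frame 2: 4.6.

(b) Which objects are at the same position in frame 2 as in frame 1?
the brown star, the blue cross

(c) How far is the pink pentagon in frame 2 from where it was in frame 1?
0.5

The pink pentagon moved from (9.0, 7.6) to (8.5, 7.4), a distance of √(0.5² + 0.2²) ≈ 0.5.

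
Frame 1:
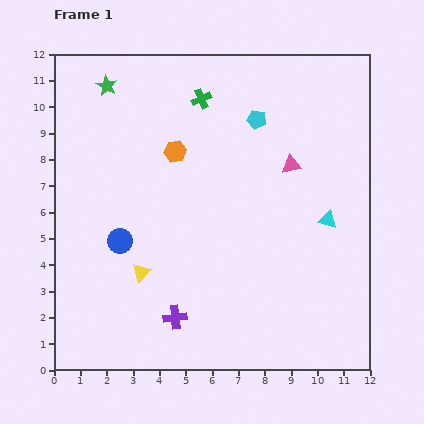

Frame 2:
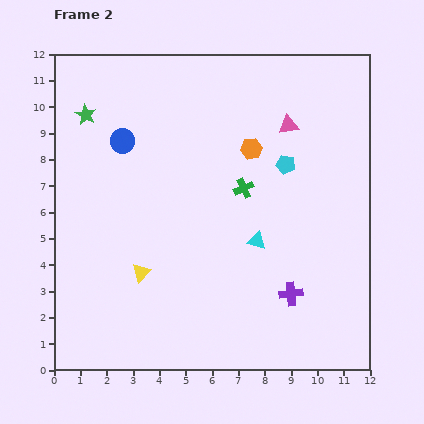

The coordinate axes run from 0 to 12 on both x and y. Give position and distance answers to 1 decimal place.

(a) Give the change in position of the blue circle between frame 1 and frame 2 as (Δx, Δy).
(0.1, 3.8)

The blue circle was at (2.5, 4.9) in frame 1 and (2.6, 8.7) in frame 2.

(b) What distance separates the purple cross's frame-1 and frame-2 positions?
4.5

The purple cross moved from (4.6, 2.0) to (9.0, 2.9), a distance of √(4.4² + 0.9²) ≈ 4.5.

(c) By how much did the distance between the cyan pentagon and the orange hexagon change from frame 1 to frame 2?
-1.9

Distance in frame 1: 3.3. Distance in frame 2: 1.4.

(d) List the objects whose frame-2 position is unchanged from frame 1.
the yellow triangle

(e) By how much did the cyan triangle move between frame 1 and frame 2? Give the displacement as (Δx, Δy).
(-2.7, -0.8)

The cyan triangle was at (10.4, 5.7) in frame 1 and (7.7, 4.9) in frame 2.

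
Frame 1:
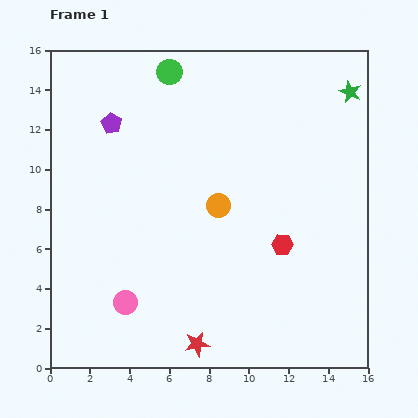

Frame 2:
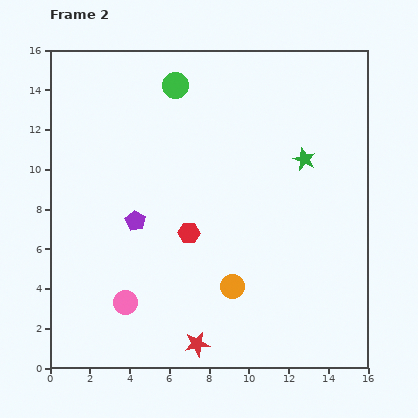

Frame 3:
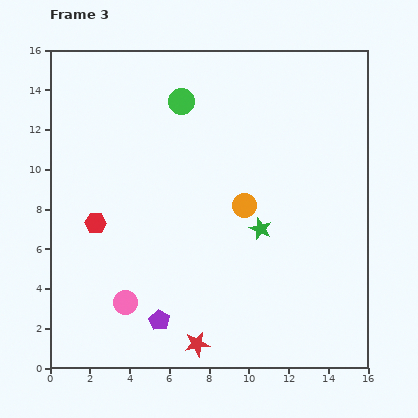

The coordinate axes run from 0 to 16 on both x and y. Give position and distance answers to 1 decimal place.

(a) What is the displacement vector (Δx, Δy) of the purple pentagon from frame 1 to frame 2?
(1.2, -4.9)

The purple pentagon was at (3.1, 12.3) in frame 1 and (4.3, 7.4) in frame 2.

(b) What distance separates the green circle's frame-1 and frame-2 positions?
0.8

The green circle moved from (6.0, 14.9) to (6.3, 14.2), a distance of √(0.3² + 0.7²) ≈ 0.8.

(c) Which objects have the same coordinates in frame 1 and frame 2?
the red star, the pink circle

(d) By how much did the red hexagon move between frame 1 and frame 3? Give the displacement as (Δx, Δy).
(-9.4, 1.1)

The red hexagon was at (11.7, 6.2) in frame 1 and (2.3, 7.3) in frame 3.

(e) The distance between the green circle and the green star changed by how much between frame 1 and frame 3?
-1.7

Distance in frame 1: 9.2. Distance in frame 3: 7.5.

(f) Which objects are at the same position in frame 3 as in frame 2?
the red star, the pink circle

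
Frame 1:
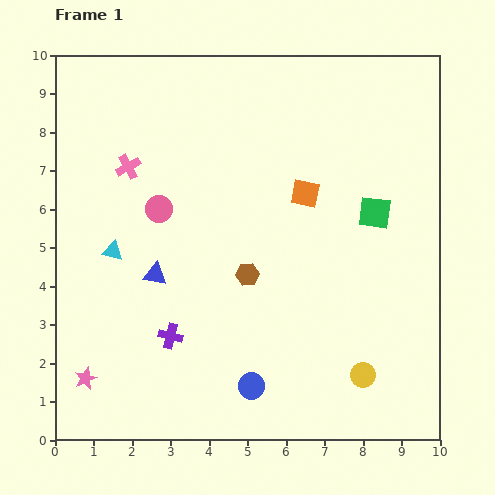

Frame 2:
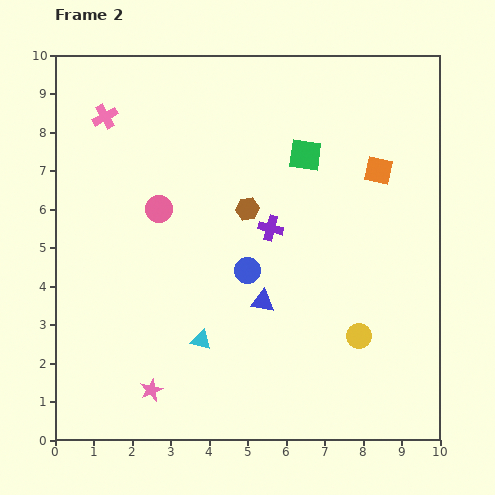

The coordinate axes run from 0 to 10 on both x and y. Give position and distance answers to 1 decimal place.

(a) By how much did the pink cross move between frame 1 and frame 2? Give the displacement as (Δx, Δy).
(-0.6, 1.3)

The pink cross was at (1.9, 7.1) in frame 1 and (1.3, 8.4) in frame 2.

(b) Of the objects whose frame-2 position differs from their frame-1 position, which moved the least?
the yellow circle

(moved 1.0)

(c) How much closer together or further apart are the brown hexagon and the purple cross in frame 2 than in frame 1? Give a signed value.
-1.8

Distance in frame 1: 2.6. Distance in frame 2: 0.8.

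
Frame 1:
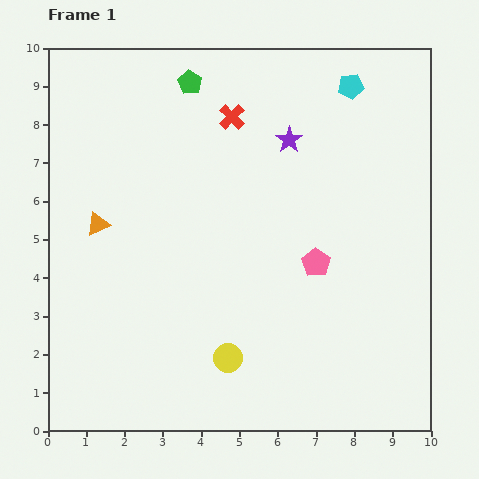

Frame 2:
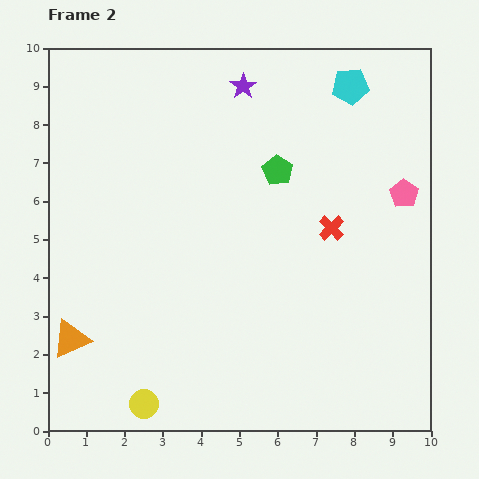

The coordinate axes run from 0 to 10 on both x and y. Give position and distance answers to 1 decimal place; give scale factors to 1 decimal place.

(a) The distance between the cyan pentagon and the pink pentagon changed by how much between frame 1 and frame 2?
-1.6

Distance in frame 1: 4.7. Distance in frame 2: 3.1.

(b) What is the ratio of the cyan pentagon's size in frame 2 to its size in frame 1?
1.4×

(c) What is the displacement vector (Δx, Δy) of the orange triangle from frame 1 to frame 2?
(-0.7, -3.0)

The orange triangle was at (1.3, 5.4) in frame 1 and (0.6, 2.4) in frame 2.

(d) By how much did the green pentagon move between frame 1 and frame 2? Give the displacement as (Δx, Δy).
(2.3, -2.3)

The green pentagon was at (3.7, 9.1) in frame 1 and (6.0, 6.8) in frame 2.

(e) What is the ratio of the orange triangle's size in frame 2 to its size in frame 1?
1.7×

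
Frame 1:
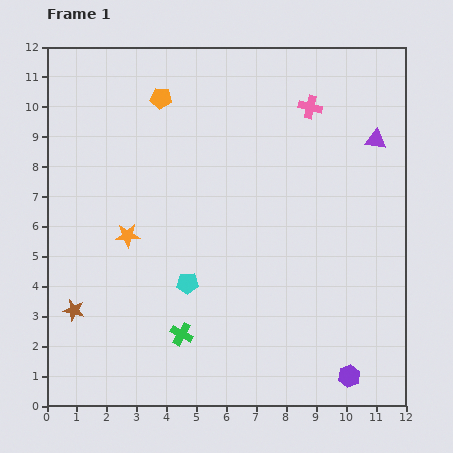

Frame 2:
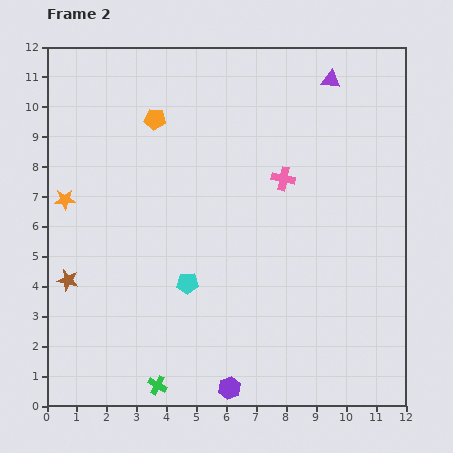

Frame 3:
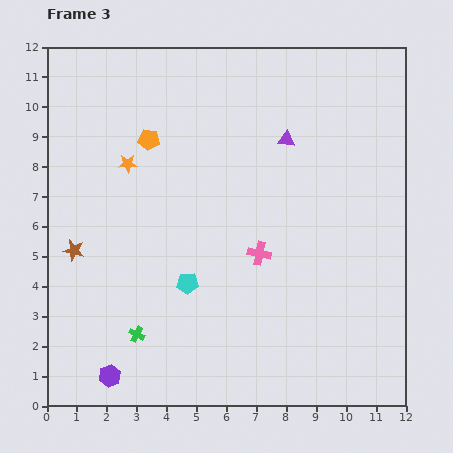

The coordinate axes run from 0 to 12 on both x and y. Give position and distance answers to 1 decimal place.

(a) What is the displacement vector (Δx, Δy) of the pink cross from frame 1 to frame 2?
(-0.9, -2.4)

The pink cross was at (8.8, 10.0) in frame 1 and (7.9, 7.6) in frame 2.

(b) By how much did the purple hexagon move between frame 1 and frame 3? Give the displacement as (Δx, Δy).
(-8.0, 0.0)

The purple hexagon was at (10.1, 1.0) in frame 1 and (2.1, 1.0) in frame 3.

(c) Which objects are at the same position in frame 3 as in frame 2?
the cyan pentagon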